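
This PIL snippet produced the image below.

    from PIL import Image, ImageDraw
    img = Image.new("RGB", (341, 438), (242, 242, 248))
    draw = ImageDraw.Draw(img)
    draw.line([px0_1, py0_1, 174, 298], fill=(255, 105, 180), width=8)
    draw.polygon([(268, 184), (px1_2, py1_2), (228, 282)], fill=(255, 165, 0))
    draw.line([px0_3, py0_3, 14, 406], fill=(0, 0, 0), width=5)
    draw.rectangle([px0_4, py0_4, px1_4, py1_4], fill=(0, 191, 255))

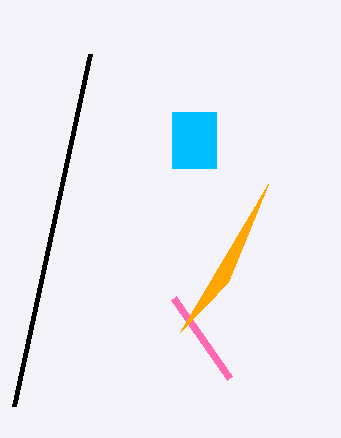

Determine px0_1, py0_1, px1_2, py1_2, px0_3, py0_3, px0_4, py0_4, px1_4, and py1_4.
px0_1 = 230; py0_1 = 378; px1_2 = 180; py1_2 = 332; px0_3 = 90; py0_3 = 54; px0_4 = 172; py0_4 = 112; px1_4 = 216; py1_4 = 168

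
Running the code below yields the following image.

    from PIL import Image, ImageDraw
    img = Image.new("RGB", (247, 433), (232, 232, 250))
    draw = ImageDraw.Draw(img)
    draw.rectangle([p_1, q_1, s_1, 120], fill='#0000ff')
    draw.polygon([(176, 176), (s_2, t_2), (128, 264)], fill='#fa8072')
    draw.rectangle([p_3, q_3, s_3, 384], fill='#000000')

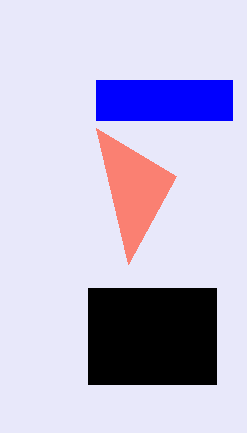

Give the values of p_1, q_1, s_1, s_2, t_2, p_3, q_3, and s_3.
p_1 = 96
q_1 = 80
s_1 = 232
s_2 = 96
t_2 = 128
p_3 = 88
q_3 = 288
s_3 = 216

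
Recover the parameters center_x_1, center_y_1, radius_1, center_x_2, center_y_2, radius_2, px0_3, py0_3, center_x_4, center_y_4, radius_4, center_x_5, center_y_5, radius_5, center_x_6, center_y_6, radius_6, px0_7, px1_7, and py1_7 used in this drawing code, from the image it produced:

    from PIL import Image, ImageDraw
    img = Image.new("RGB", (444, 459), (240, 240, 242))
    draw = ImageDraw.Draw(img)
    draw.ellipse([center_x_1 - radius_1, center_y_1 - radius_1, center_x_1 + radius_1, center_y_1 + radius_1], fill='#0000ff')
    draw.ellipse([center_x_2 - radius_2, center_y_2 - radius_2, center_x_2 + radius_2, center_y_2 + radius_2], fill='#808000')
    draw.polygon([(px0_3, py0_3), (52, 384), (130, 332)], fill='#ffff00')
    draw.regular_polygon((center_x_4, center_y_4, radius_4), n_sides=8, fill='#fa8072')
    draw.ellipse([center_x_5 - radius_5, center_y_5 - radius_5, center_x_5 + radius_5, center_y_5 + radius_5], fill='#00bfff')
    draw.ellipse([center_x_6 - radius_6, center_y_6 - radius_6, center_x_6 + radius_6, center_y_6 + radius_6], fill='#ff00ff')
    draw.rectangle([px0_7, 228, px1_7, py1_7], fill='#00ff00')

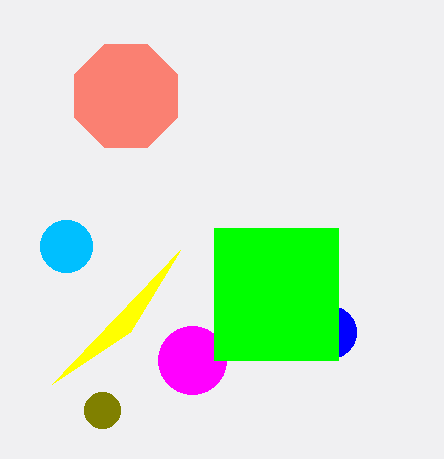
center_x_1 = 330, center_y_1 = 332, radius_1 = 26, center_x_2 = 102, center_y_2 = 410, radius_2 = 18, px0_3 = 180, py0_3 = 250, center_x_4 = 126, center_y_4 = 96, radius_4 = 56, center_x_5 = 66, center_y_5 = 246, radius_5 = 26, center_x_6 = 192, center_y_6 = 360, radius_6 = 34, px0_7 = 214, px1_7 = 338, py1_7 = 360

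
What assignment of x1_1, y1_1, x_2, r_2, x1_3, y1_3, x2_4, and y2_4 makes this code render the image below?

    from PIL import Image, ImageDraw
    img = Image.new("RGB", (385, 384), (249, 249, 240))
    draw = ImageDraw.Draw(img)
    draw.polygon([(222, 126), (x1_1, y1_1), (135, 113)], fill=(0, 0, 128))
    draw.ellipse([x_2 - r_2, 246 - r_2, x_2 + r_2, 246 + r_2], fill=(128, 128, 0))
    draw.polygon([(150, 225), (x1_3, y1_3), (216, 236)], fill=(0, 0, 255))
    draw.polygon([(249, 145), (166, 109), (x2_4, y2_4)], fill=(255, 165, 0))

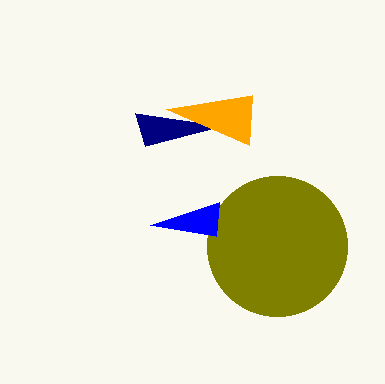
x1_1 = 145; y1_1 = 146; x_2 = 277; r_2 = 70; x1_3 = 219; y1_3 = 202; x2_4 = 252; y2_4 = 95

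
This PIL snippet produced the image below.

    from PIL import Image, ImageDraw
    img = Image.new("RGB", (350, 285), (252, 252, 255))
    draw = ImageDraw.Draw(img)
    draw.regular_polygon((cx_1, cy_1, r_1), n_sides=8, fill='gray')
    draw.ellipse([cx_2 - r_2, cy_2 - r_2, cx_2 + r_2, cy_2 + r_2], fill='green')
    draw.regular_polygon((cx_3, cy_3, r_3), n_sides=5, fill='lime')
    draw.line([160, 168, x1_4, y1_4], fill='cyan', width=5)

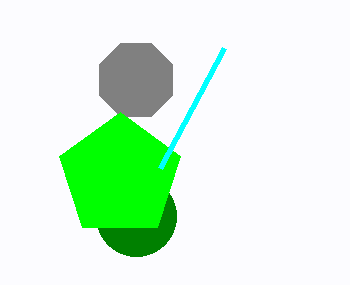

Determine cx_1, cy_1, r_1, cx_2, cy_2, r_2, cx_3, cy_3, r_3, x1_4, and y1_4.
cx_1 = 136
cy_1 = 80
r_1 = 40
cx_2 = 136
cy_2 = 216
r_2 = 40
cx_3 = 120
cy_3 = 176
r_3 = 64
x1_4 = 224
y1_4 = 48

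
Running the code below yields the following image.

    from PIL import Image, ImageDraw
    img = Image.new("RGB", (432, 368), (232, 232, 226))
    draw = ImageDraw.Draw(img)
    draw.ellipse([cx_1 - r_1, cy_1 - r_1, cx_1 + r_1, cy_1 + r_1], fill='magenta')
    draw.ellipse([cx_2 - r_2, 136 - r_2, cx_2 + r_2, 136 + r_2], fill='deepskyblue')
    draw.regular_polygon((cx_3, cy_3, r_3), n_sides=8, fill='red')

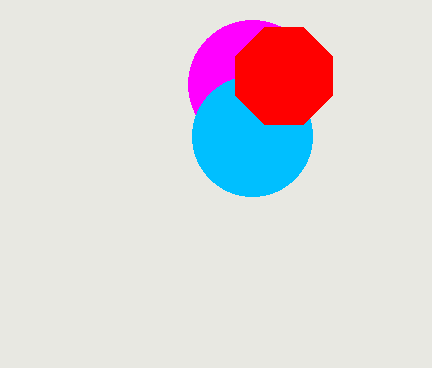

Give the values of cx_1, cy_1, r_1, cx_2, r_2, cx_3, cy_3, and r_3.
cx_1 = 252
cy_1 = 84
r_1 = 64
cx_2 = 252
r_2 = 60
cx_3 = 284
cy_3 = 76
r_3 = 52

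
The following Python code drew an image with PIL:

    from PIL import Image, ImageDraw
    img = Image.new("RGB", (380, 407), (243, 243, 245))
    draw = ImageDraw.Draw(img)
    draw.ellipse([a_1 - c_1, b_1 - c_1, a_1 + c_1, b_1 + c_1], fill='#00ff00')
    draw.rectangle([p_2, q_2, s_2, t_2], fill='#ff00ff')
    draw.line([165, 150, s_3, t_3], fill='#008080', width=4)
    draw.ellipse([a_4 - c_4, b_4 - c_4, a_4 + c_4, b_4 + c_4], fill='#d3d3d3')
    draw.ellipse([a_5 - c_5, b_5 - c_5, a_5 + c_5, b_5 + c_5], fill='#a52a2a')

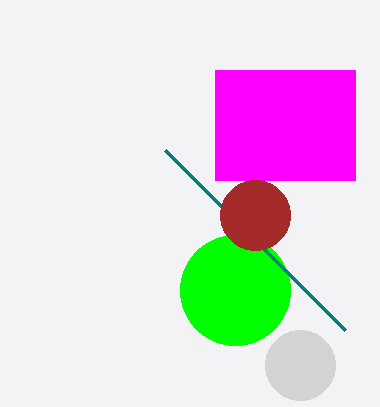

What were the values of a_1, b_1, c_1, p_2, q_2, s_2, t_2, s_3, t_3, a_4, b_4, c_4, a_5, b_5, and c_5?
a_1 = 235
b_1 = 290
c_1 = 55
p_2 = 215
q_2 = 70
s_2 = 355
t_2 = 180
s_3 = 345
t_3 = 330
a_4 = 300
b_4 = 365
c_4 = 35
a_5 = 255
b_5 = 215
c_5 = 35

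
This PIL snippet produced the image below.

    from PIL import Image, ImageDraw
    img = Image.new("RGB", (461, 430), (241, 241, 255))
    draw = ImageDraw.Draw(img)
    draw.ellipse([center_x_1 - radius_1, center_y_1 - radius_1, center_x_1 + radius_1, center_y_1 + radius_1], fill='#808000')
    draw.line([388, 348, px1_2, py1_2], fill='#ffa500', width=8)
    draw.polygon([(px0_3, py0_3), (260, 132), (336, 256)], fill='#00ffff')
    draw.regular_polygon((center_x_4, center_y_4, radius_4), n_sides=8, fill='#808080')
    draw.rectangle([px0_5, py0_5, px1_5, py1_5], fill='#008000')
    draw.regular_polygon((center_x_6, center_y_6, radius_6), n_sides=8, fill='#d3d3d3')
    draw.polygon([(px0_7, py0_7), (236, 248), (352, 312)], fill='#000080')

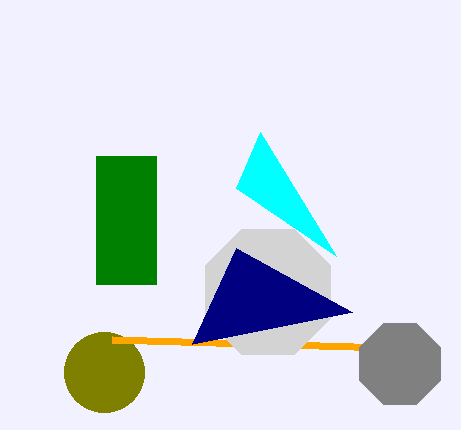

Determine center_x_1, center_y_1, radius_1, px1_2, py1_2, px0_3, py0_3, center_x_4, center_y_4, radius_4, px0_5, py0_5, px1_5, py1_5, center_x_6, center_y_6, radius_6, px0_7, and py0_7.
center_x_1 = 104, center_y_1 = 372, radius_1 = 40, px1_2 = 112, py1_2 = 340, px0_3 = 236, py0_3 = 188, center_x_4 = 400, center_y_4 = 364, radius_4 = 44, px0_5 = 96, py0_5 = 156, px1_5 = 156, py1_5 = 284, center_x_6 = 268, center_y_6 = 292, radius_6 = 68, px0_7 = 192, py0_7 = 344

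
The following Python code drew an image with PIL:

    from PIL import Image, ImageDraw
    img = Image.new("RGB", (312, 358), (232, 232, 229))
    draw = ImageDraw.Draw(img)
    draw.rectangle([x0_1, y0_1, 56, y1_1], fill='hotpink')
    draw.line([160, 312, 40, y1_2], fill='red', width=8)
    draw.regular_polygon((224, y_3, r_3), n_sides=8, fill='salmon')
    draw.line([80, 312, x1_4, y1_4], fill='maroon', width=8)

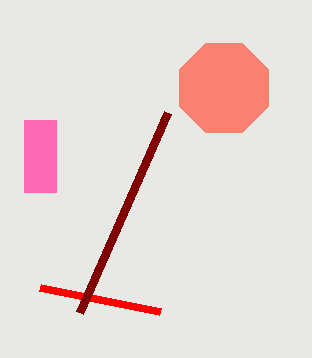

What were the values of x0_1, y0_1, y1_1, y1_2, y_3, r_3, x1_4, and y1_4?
x0_1 = 24, y0_1 = 120, y1_1 = 192, y1_2 = 288, y_3 = 88, r_3 = 48, x1_4 = 168, y1_4 = 112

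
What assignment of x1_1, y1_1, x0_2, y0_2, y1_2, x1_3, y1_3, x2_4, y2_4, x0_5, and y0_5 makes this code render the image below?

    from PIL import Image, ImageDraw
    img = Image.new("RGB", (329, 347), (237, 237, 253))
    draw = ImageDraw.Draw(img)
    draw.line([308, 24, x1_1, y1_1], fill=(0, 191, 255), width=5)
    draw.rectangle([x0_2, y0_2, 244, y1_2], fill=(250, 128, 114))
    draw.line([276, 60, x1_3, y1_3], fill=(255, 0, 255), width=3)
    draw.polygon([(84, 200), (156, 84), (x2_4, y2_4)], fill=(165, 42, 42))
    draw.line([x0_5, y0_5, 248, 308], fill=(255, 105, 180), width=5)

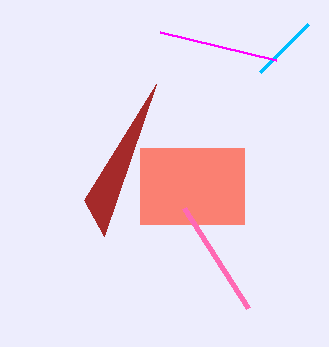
x1_1 = 260; y1_1 = 72; x0_2 = 140; y0_2 = 148; y1_2 = 224; x1_3 = 160; y1_3 = 32; x2_4 = 104; y2_4 = 236; x0_5 = 184; y0_5 = 208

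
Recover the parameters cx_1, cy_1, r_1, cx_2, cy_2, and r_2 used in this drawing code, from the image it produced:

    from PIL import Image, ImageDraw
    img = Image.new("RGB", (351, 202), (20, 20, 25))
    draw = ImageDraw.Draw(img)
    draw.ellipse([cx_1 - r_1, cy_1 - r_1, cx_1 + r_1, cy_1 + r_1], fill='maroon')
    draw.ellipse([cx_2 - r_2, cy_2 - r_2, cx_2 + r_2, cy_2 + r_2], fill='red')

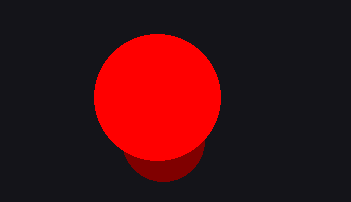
cx_1 = 163
cy_1 = 140
r_1 = 41
cx_2 = 157
cy_2 = 97
r_2 = 63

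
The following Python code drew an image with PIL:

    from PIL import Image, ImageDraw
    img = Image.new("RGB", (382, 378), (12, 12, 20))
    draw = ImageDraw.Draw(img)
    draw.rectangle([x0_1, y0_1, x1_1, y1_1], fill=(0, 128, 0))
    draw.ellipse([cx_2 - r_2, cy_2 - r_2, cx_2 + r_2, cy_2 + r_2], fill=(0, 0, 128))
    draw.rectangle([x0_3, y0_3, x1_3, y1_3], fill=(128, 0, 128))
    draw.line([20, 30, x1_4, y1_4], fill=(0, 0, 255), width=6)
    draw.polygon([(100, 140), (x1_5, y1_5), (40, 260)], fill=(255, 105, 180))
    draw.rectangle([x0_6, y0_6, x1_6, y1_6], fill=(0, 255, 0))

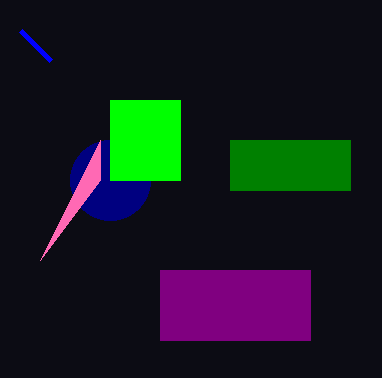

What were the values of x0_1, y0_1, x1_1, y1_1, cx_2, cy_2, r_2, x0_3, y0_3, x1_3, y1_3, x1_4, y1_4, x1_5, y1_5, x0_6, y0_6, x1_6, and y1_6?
x0_1 = 230; y0_1 = 140; x1_1 = 350; y1_1 = 190; cx_2 = 110; cy_2 = 180; r_2 = 40; x0_3 = 160; y0_3 = 270; x1_3 = 310; y1_3 = 340; x1_4 = 50; y1_4 = 60; x1_5 = 100; y1_5 = 180; x0_6 = 110; y0_6 = 100; x1_6 = 180; y1_6 = 180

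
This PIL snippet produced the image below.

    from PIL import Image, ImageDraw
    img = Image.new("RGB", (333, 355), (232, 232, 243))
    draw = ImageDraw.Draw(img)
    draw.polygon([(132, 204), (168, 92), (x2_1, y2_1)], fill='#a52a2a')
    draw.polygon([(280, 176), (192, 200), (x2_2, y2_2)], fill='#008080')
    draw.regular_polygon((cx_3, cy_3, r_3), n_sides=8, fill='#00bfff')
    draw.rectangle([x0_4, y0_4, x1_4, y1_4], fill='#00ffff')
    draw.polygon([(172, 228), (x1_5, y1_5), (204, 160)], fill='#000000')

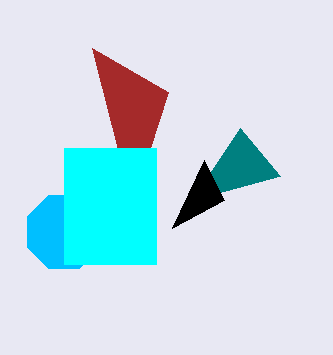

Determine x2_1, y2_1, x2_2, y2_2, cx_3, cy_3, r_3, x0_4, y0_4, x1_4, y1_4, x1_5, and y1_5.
x2_1 = 92, y2_1 = 48, x2_2 = 240, y2_2 = 128, cx_3 = 64, cy_3 = 232, r_3 = 40, x0_4 = 64, y0_4 = 148, x1_4 = 156, y1_4 = 264, x1_5 = 224, y1_5 = 200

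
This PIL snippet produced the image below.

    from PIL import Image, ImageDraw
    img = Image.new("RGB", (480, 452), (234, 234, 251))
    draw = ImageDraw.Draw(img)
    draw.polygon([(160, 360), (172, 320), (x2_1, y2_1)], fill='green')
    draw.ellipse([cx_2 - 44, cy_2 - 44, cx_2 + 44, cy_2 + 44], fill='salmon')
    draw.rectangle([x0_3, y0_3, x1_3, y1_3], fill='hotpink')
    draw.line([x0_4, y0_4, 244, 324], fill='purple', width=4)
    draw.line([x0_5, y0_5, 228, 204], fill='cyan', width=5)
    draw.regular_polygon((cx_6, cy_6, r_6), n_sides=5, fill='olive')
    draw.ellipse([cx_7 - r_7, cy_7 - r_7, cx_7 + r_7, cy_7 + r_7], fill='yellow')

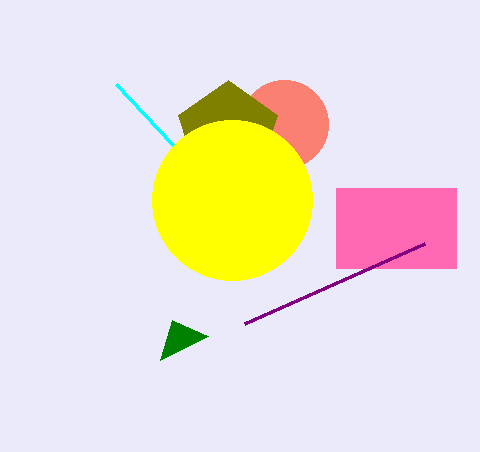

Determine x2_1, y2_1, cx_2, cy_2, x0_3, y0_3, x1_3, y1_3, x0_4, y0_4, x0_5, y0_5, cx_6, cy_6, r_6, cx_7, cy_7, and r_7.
x2_1 = 208; y2_1 = 336; cx_2 = 284; cy_2 = 124; x0_3 = 336; y0_3 = 188; x1_3 = 456; y1_3 = 268; x0_4 = 424; y0_4 = 244; x0_5 = 116; y0_5 = 84; cx_6 = 228; cy_6 = 132; r_6 = 52; cx_7 = 232; cy_7 = 200; r_7 = 80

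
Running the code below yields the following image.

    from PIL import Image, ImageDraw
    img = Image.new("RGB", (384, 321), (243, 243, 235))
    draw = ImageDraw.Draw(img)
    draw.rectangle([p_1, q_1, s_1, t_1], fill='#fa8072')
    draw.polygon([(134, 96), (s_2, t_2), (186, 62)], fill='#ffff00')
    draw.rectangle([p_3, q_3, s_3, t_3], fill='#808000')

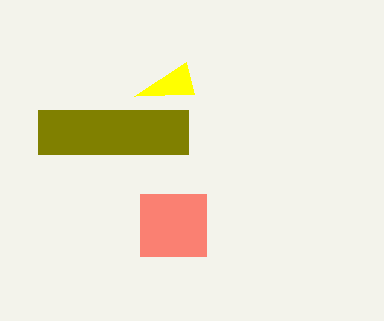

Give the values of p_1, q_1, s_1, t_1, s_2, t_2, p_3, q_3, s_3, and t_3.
p_1 = 140; q_1 = 194; s_1 = 206; t_1 = 256; s_2 = 194; t_2 = 94; p_3 = 38; q_3 = 110; s_3 = 188; t_3 = 154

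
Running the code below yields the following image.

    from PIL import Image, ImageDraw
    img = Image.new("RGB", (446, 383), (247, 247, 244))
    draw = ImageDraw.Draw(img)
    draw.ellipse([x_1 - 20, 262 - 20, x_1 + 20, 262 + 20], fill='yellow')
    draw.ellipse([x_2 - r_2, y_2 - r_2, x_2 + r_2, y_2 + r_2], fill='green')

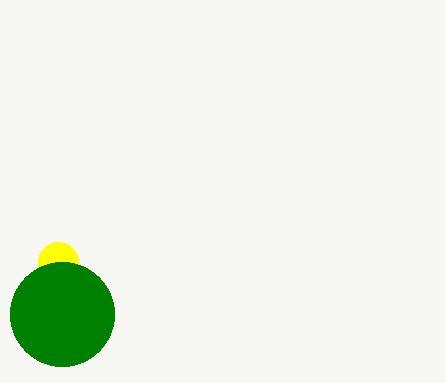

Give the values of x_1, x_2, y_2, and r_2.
x_1 = 58
x_2 = 62
y_2 = 314
r_2 = 52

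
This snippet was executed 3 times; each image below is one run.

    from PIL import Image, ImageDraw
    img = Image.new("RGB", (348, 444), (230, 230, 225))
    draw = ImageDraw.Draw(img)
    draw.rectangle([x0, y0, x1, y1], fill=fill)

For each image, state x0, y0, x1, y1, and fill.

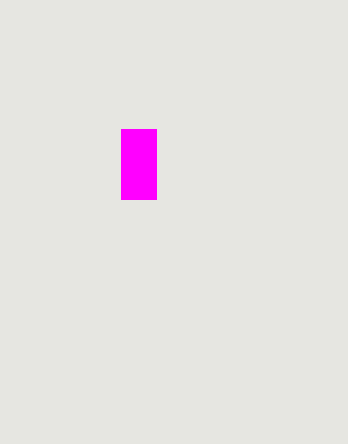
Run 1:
x0 = 121, y0 = 129, x1 = 156, y1 = 199, fill = 'magenta'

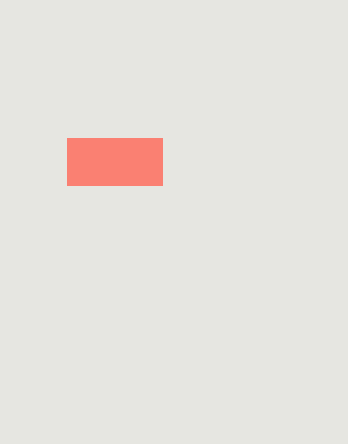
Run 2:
x0 = 67; y0 = 138; x1 = 162; y1 = 185; fill = 'salmon'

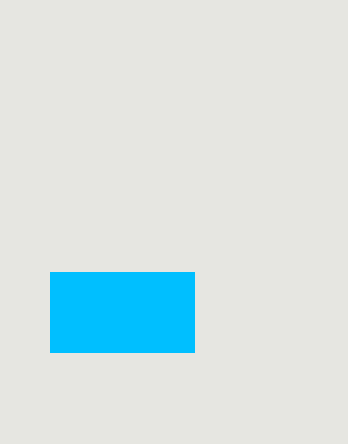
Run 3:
x0 = 50; y0 = 272; x1 = 194; y1 = 352; fill = 'deepskyblue'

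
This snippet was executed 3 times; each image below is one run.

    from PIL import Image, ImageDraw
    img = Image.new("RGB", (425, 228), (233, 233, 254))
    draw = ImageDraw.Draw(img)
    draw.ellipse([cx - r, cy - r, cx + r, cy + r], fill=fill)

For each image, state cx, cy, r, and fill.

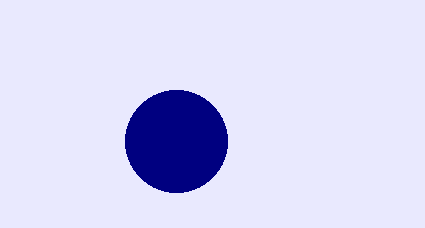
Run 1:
cx = 176, cy = 141, r = 51, fill = 'navy'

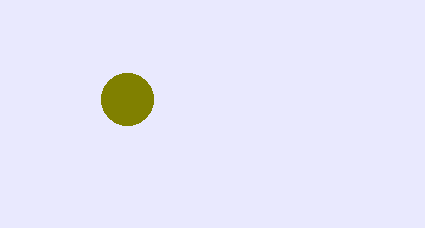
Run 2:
cx = 127
cy = 99
r = 26
fill = 'olive'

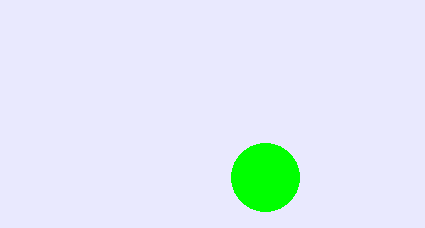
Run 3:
cx = 265; cy = 177; r = 34; fill = 'lime'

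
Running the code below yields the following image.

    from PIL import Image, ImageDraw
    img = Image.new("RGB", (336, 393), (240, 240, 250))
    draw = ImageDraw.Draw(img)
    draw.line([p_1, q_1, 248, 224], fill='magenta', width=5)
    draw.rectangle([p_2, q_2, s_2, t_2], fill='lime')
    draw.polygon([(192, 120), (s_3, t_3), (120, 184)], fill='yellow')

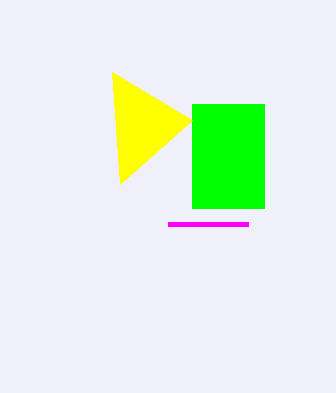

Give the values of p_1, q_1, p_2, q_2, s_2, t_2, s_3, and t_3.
p_1 = 168
q_1 = 224
p_2 = 192
q_2 = 104
s_2 = 264
t_2 = 208
s_3 = 112
t_3 = 72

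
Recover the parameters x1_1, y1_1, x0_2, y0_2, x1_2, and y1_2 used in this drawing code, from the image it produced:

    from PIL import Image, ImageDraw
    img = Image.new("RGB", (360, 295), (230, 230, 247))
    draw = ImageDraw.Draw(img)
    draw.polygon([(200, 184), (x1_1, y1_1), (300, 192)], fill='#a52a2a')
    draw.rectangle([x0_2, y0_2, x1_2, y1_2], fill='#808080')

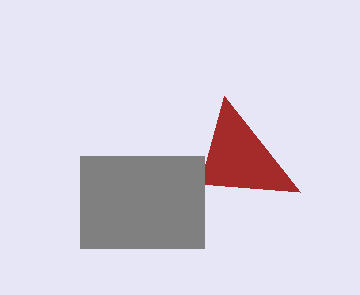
x1_1 = 224
y1_1 = 96
x0_2 = 80
y0_2 = 156
x1_2 = 204
y1_2 = 248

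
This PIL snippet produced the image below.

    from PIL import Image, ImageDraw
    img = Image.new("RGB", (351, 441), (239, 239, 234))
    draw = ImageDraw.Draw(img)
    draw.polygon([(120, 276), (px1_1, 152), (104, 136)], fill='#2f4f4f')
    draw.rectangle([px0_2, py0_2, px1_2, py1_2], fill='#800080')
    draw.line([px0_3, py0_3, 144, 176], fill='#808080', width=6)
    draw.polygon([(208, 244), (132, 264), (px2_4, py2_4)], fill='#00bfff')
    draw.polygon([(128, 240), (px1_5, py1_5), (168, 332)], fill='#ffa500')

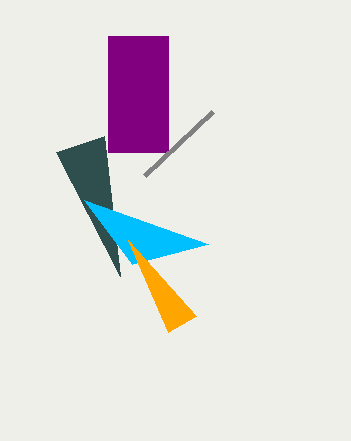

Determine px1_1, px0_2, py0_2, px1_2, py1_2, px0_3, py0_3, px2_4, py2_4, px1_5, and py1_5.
px1_1 = 56
px0_2 = 108
py0_2 = 36
px1_2 = 168
py1_2 = 152
px0_3 = 212
py0_3 = 112
px2_4 = 84
py2_4 = 200
px1_5 = 196
py1_5 = 316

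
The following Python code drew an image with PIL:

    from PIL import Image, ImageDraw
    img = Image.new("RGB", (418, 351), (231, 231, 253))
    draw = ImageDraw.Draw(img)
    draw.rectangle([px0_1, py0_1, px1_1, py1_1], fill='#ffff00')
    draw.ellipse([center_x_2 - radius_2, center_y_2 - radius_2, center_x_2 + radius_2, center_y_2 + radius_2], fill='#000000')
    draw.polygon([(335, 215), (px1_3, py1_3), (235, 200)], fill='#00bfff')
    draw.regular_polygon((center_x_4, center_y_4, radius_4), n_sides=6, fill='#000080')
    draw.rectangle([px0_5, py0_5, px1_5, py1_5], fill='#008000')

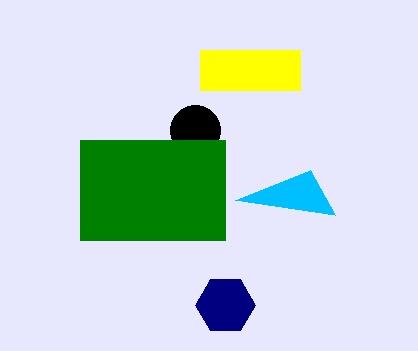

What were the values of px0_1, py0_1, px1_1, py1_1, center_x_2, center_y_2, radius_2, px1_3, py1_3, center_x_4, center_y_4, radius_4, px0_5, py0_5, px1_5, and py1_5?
px0_1 = 200, py0_1 = 50, px1_1 = 300, py1_1 = 90, center_x_2 = 195, center_y_2 = 130, radius_2 = 25, px1_3 = 310, py1_3 = 170, center_x_4 = 225, center_y_4 = 305, radius_4 = 30, px0_5 = 80, py0_5 = 140, px1_5 = 225, py1_5 = 240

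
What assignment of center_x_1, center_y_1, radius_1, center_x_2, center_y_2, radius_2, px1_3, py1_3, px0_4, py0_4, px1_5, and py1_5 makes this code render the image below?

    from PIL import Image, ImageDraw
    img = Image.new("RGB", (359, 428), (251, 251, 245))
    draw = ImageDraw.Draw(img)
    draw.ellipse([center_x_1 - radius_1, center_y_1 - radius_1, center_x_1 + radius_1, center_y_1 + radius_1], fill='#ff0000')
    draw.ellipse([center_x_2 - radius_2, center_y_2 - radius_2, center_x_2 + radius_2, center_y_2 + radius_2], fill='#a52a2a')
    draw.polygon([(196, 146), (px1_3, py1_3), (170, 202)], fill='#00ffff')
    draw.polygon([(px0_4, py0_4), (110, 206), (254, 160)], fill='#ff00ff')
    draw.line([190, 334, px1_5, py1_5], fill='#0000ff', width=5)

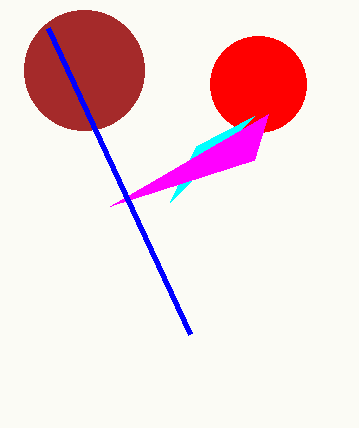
center_x_1 = 258, center_y_1 = 84, radius_1 = 48, center_x_2 = 84, center_y_2 = 70, radius_2 = 60, px1_3 = 254, py1_3 = 116, px0_4 = 268, py0_4 = 114, px1_5 = 48, py1_5 = 28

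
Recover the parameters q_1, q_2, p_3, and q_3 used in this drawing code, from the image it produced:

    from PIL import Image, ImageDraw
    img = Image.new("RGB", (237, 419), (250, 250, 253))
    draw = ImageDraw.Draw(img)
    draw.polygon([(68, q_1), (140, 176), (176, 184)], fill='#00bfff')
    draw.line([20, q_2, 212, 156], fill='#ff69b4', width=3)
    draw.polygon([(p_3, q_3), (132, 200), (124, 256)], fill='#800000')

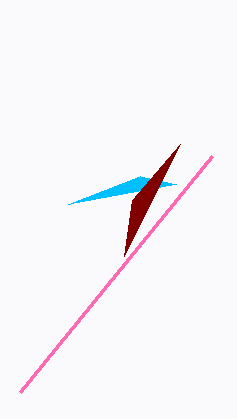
q_1 = 204
q_2 = 392
p_3 = 180
q_3 = 144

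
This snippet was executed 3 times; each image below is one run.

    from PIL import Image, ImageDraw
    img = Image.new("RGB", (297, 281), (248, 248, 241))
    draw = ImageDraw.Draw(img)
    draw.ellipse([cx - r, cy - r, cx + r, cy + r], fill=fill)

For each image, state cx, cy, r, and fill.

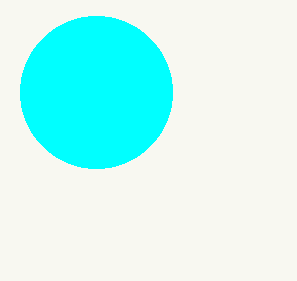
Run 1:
cx = 96; cy = 92; r = 76; fill = 'cyan'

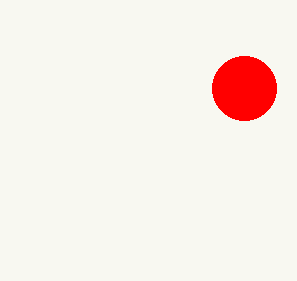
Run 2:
cx = 244; cy = 88; r = 32; fill = 'red'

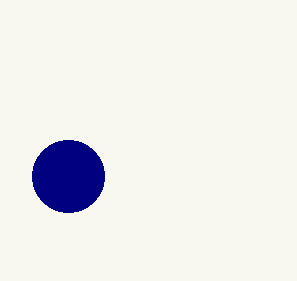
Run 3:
cx = 68
cy = 176
r = 36
fill = 'navy'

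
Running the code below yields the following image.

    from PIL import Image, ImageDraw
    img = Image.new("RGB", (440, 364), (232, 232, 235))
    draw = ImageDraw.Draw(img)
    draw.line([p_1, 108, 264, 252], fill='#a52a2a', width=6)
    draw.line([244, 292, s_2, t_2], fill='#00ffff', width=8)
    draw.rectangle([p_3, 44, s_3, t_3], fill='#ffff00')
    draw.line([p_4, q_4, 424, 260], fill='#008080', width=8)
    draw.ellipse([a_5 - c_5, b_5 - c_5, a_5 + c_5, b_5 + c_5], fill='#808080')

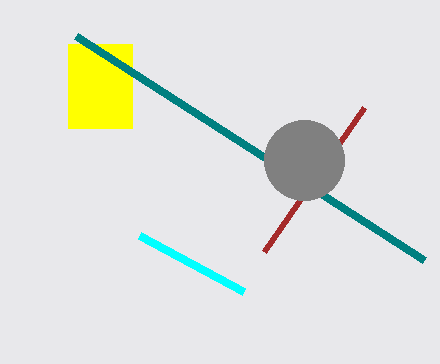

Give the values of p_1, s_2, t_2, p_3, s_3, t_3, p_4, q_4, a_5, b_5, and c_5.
p_1 = 364, s_2 = 140, t_2 = 236, p_3 = 68, s_3 = 132, t_3 = 128, p_4 = 76, q_4 = 36, a_5 = 304, b_5 = 160, c_5 = 40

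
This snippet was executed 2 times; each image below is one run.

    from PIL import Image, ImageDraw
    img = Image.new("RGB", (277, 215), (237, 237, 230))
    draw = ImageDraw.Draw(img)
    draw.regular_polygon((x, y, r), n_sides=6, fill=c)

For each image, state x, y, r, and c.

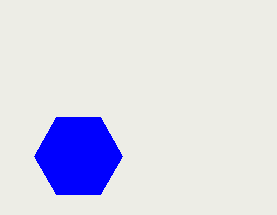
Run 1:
x = 78; y = 156; r = 44; c = 'blue'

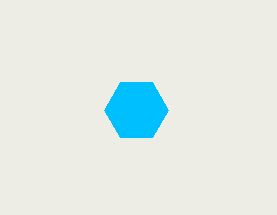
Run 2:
x = 136; y = 110; r = 32; c = 'deepskyblue'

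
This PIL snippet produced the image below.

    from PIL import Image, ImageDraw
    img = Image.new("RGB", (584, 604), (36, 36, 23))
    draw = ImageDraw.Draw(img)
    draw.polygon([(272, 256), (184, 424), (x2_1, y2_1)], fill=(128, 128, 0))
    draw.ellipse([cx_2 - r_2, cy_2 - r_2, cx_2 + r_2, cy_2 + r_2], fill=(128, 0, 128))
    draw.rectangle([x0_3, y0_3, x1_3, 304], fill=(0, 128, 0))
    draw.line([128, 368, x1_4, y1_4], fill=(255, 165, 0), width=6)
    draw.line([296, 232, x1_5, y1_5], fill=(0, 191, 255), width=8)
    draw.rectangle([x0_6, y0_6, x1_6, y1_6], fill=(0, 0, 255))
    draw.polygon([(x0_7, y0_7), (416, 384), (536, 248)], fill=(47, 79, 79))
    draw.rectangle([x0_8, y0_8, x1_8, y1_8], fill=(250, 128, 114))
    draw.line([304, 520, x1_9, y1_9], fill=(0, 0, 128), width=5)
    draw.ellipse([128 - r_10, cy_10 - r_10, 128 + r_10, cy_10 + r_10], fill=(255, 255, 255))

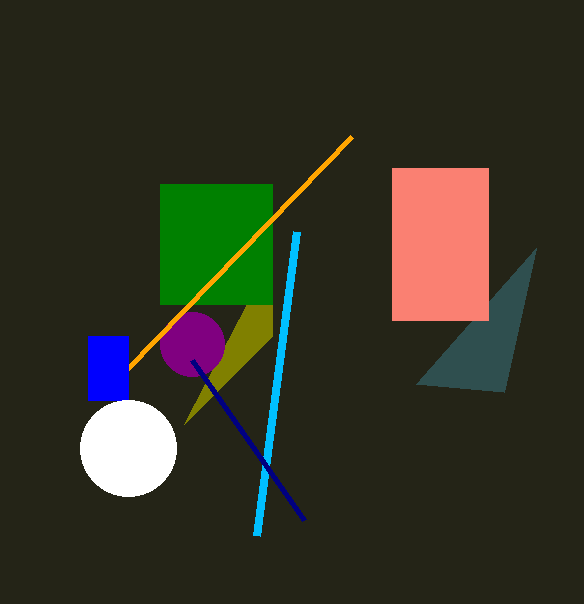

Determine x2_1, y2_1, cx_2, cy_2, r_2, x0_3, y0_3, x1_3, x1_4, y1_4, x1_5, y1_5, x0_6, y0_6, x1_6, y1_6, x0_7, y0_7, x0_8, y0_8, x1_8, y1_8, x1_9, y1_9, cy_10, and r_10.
x2_1 = 272; y2_1 = 336; cx_2 = 192; cy_2 = 344; r_2 = 32; x0_3 = 160; y0_3 = 184; x1_3 = 272; x1_4 = 352; y1_4 = 136; x1_5 = 256; y1_5 = 536; x0_6 = 88; y0_6 = 336; x1_6 = 128; y1_6 = 400; x0_7 = 504; y0_7 = 392; x0_8 = 392; y0_8 = 168; x1_8 = 488; y1_8 = 320; x1_9 = 192; y1_9 = 360; cy_10 = 448; r_10 = 48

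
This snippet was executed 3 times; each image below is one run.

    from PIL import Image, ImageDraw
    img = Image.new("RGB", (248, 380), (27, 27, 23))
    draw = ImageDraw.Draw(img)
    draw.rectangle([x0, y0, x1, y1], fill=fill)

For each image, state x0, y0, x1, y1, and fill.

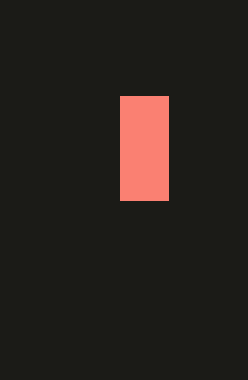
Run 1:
x0 = 120, y0 = 96, x1 = 168, y1 = 200, fill = 'salmon'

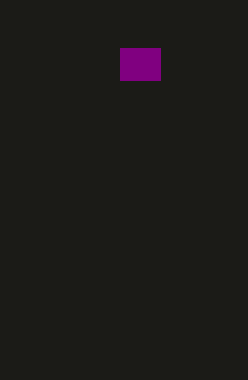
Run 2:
x0 = 120
y0 = 48
x1 = 160
y1 = 80
fill = 'purple'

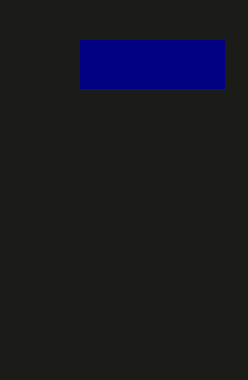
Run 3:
x0 = 80, y0 = 40, x1 = 224, y1 = 88, fill = 'navy'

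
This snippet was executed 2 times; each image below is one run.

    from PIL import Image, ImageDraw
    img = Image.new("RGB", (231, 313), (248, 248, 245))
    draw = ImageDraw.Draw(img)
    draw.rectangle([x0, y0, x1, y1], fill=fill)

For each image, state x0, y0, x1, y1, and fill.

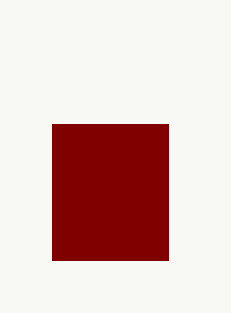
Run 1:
x0 = 52
y0 = 124
x1 = 168
y1 = 260
fill = 'maroon'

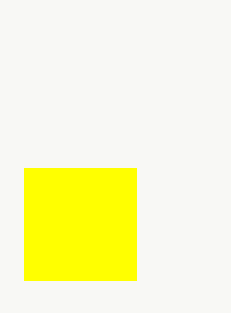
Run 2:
x0 = 24
y0 = 168
x1 = 136
y1 = 280
fill = 'yellow'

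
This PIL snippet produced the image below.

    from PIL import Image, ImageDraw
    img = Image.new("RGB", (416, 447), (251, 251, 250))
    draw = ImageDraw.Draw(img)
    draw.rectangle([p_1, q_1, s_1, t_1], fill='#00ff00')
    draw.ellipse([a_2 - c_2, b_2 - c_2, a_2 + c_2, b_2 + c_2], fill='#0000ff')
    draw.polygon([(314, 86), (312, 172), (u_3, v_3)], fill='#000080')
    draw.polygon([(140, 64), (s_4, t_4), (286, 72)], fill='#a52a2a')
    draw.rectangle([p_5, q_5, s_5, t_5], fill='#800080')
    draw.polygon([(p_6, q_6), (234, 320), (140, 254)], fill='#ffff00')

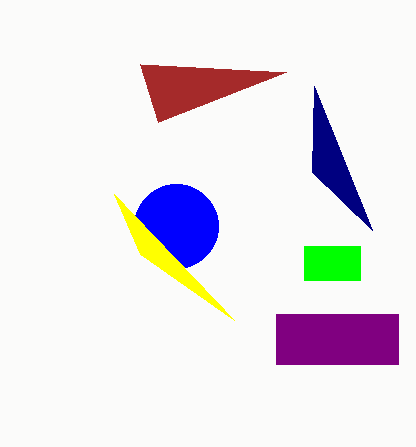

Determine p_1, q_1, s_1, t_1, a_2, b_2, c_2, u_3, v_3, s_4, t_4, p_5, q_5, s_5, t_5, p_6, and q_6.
p_1 = 304, q_1 = 246, s_1 = 360, t_1 = 280, a_2 = 176, b_2 = 226, c_2 = 42, u_3 = 372, v_3 = 230, s_4 = 158, t_4 = 122, p_5 = 276, q_5 = 314, s_5 = 398, t_5 = 364, p_6 = 114, q_6 = 194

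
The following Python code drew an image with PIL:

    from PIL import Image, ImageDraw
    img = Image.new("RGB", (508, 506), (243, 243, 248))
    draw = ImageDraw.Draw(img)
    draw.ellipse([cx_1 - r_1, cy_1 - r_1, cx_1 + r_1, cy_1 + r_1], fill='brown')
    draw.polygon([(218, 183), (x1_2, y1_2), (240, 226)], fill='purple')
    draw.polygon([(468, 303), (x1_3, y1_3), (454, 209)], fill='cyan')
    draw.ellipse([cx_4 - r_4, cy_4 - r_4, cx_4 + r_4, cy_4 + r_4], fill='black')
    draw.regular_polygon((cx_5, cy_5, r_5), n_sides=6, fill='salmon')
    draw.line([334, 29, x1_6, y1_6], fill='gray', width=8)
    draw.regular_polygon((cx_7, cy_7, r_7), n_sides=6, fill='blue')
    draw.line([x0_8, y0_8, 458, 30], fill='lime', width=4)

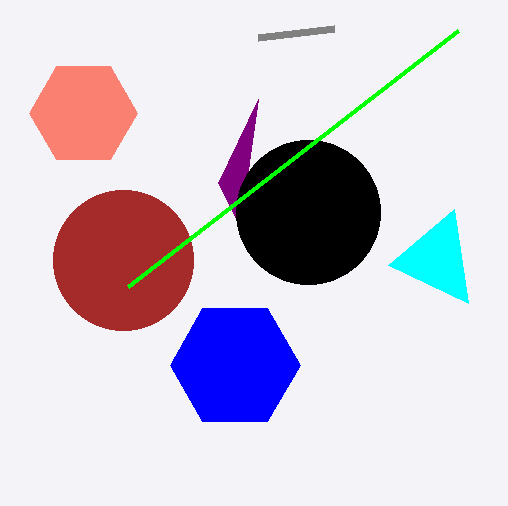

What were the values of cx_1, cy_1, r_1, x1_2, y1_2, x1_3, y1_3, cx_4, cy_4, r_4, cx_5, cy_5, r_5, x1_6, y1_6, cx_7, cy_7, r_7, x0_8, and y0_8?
cx_1 = 123, cy_1 = 260, r_1 = 70, x1_2 = 258, y1_2 = 99, x1_3 = 388, y1_3 = 265, cx_4 = 308, cy_4 = 212, r_4 = 72, cx_5 = 83, cy_5 = 113, r_5 = 54, x1_6 = 258, y1_6 = 38, cx_7 = 235, cy_7 = 365, r_7 = 65, x0_8 = 128, y0_8 = 286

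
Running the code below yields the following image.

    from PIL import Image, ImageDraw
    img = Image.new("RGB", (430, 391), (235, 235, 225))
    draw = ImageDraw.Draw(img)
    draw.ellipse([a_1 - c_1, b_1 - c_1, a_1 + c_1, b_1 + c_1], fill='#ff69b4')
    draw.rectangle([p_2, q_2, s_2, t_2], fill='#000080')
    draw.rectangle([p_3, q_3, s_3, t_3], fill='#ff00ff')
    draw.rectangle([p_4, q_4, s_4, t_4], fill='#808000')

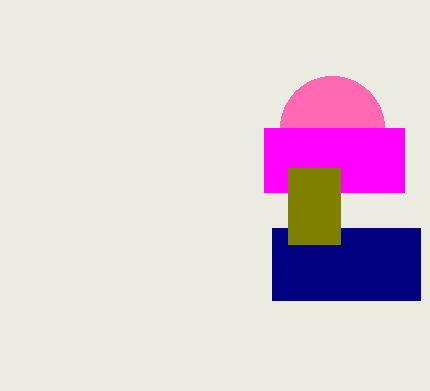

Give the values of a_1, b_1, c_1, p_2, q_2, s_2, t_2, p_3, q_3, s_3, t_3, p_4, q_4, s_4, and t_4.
a_1 = 332; b_1 = 128; c_1 = 52; p_2 = 272; q_2 = 228; s_2 = 420; t_2 = 300; p_3 = 264; q_3 = 128; s_3 = 404; t_3 = 192; p_4 = 288; q_4 = 168; s_4 = 340; t_4 = 244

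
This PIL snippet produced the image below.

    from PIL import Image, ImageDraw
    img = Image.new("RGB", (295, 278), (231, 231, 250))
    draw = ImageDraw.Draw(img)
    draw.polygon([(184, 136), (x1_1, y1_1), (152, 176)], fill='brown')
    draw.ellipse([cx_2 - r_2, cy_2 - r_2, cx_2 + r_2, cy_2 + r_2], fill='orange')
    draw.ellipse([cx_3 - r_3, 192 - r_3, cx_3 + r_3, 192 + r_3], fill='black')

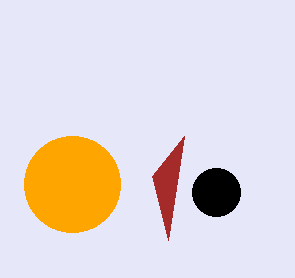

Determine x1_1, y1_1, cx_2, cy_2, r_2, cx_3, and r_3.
x1_1 = 168; y1_1 = 240; cx_2 = 72; cy_2 = 184; r_2 = 48; cx_3 = 216; r_3 = 24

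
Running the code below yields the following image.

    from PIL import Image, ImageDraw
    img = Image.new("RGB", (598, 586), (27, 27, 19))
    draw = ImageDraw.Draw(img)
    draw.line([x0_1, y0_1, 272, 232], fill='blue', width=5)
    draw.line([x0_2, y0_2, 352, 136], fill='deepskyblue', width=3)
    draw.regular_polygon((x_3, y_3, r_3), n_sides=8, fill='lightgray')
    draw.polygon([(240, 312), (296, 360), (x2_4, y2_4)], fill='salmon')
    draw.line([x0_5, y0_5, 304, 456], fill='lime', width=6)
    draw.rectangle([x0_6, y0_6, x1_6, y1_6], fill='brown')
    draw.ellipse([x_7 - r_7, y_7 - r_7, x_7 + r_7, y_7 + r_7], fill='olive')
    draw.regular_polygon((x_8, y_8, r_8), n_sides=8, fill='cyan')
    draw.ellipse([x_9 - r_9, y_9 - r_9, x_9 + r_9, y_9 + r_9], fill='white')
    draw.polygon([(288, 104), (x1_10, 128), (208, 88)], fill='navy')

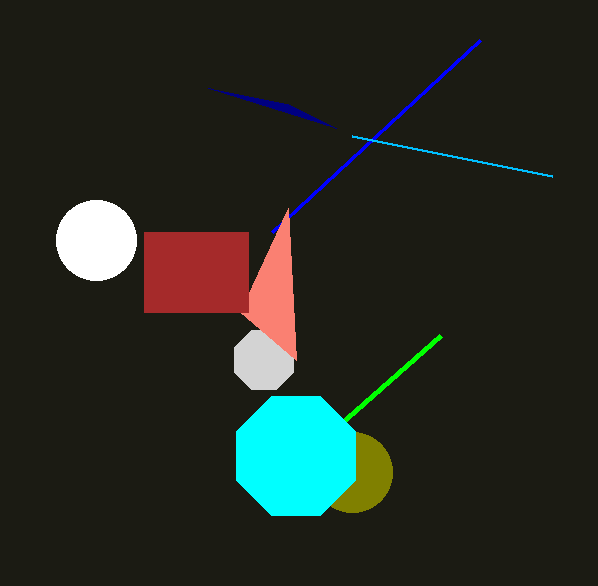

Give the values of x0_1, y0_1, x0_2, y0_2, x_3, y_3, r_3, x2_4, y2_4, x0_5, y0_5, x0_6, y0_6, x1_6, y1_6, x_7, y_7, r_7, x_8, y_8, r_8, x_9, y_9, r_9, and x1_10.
x0_1 = 480
y0_1 = 40
x0_2 = 552
y0_2 = 176
x_3 = 264
y_3 = 360
r_3 = 32
x2_4 = 288
y2_4 = 208
x0_5 = 440
y0_5 = 336
x0_6 = 144
y0_6 = 232
x1_6 = 248
y1_6 = 312
x_7 = 352
y_7 = 472
r_7 = 40
x_8 = 296
y_8 = 456
r_8 = 64
x_9 = 96
y_9 = 240
r_9 = 40
x1_10 = 336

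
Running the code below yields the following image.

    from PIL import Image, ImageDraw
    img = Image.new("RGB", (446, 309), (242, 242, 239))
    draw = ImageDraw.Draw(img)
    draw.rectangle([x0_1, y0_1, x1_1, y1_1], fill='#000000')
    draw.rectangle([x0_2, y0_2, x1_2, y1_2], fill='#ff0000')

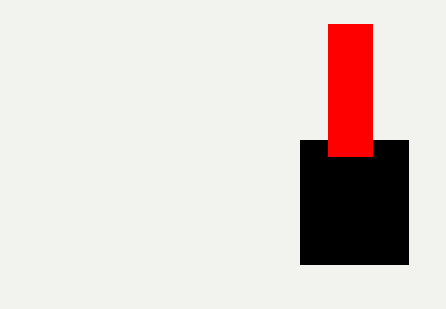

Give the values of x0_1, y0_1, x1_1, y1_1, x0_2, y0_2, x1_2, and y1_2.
x0_1 = 300, y0_1 = 140, x1_1 = 408, y1_1 = 264, x0_2 = 328, y0_2 = 24, x1_2 = 372, y1_2 = 156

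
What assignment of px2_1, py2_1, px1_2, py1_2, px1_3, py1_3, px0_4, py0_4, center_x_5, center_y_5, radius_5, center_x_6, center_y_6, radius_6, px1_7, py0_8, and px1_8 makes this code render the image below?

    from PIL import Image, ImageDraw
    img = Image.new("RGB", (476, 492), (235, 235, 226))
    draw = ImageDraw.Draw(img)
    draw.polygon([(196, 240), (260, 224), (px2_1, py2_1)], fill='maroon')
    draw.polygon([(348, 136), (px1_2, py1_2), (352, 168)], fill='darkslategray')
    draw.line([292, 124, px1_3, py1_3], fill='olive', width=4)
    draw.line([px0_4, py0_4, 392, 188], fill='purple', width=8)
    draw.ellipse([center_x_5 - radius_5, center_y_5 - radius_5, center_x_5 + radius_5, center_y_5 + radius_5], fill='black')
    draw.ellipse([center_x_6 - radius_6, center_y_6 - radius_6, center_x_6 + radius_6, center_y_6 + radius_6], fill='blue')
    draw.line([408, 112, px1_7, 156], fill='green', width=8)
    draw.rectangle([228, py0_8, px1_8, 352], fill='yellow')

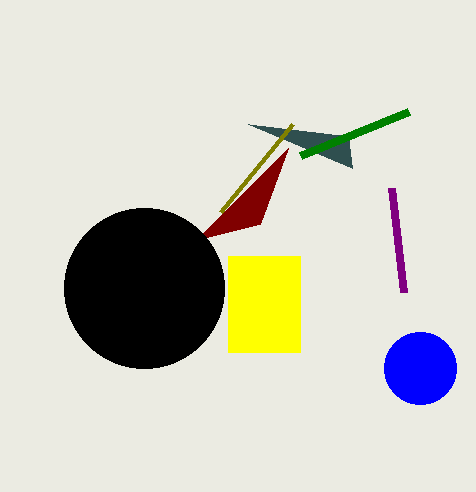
px2_1 = 288; py2_1 = 148; px1_2 = 248; py1_2 = 124; px1_3 = 220; py1_3 = 212; px0_4 = 404; py0_4 = 292; center_x_5 = 144; center_y_5 = 288; radius_5 = 80; center_x_6 = 420; center_y_6 = 368; radius_6 = 36; px1_7 = 300; py0_8 = 256; px1_8 = 300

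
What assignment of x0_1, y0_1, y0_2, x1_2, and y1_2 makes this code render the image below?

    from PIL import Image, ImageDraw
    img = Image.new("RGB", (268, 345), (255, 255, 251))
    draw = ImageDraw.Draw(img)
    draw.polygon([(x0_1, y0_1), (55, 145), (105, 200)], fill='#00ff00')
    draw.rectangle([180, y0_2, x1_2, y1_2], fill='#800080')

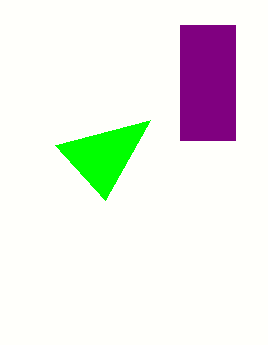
x0_1 = 150, y0_1 = 120, y0_2 = 25, x1_2 = 235, y1_2 = 140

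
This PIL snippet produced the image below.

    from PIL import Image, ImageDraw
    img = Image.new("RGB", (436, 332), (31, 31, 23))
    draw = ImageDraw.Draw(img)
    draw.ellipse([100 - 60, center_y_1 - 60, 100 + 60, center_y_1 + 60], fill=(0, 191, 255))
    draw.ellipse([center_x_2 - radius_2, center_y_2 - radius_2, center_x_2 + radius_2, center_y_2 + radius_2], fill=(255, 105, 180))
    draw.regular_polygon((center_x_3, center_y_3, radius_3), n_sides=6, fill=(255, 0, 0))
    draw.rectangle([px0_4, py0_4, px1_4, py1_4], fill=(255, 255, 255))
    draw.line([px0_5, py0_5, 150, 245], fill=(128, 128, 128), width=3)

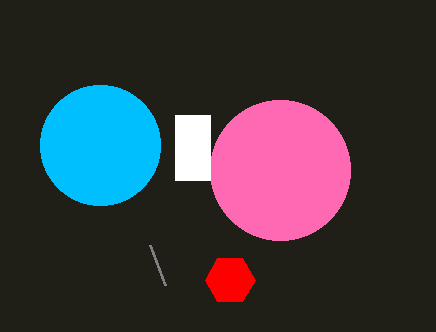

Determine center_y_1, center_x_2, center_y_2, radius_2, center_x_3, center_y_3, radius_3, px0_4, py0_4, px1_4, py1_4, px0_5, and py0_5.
center_y_1 = 145, center_x_2 = 280, center_y_2 = 170, radius_2 = 70, center_x_3 = 230, center_y_3 = 280, radius_3 = 25, px0_4 = 175, py0_4 = 115, px1_4 = 210, py1_4 = 180, px0_5 = 165, py0_5 = 285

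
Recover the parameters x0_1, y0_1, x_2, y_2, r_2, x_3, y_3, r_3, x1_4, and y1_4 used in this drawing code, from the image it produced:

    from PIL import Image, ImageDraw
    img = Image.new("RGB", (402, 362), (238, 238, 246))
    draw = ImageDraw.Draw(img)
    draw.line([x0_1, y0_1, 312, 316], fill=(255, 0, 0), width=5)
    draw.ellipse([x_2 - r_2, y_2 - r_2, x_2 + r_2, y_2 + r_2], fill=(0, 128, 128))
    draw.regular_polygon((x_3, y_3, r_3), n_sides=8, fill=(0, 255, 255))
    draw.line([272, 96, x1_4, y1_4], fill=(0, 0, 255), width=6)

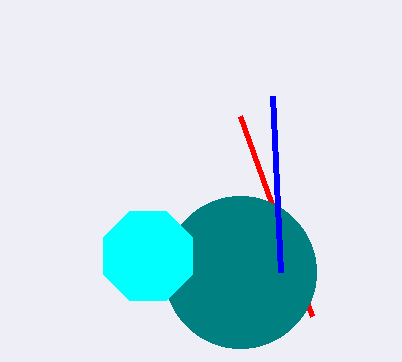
x0_1 = 240; y0_1 = 116; x_2 = 240; y_2 = 272; r_2 = 76; x_3 = 148; y_3 = 256; r_3 = 48; x1_4 = 280; y1_4 = 272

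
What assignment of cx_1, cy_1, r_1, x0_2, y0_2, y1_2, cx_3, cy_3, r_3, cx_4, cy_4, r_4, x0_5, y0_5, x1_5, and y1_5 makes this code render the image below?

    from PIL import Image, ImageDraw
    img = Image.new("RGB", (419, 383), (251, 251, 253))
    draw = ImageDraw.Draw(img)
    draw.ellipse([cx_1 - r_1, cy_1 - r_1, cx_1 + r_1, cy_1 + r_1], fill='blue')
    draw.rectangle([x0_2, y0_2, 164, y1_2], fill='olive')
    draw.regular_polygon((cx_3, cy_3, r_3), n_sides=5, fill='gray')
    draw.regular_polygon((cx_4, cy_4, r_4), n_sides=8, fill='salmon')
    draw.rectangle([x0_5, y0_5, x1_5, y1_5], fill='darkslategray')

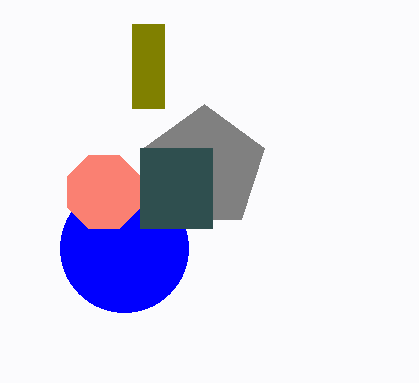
cx_1 = 124
cy_1 = 248
r_1 = 64
x0_2 = 132
y0_2 = 24
y1_2 = 108
cx_3 = 204
cy_3 = 168
r_3 = 64
cx_4 = 104
cy_4 = 192
r_4 = 40
x0_5 = 140
y0_5 = 148
x1_5 = 212
y1_5 = 228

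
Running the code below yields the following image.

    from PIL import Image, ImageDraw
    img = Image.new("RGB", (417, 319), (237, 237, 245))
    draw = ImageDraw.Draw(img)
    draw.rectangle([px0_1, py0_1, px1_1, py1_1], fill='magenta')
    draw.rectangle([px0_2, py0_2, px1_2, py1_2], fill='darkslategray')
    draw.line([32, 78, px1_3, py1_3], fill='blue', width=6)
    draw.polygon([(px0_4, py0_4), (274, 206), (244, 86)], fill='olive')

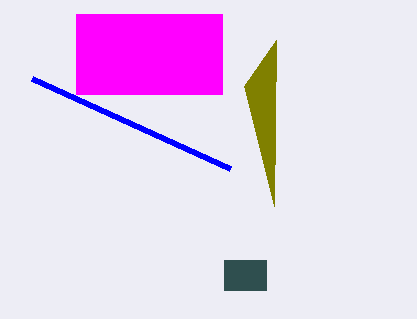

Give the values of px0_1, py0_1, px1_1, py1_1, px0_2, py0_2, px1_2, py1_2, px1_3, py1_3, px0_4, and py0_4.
px0_1 = 76; py0_1 = 14; px1_1 = 222; py1_1 = 94; px0_2 = 224; py0_2 = 260; px1_2 = 266; py1_2 = 290; px1_3 = 230; py1_3 = 168; px0_4 = 276; py0_4 = 40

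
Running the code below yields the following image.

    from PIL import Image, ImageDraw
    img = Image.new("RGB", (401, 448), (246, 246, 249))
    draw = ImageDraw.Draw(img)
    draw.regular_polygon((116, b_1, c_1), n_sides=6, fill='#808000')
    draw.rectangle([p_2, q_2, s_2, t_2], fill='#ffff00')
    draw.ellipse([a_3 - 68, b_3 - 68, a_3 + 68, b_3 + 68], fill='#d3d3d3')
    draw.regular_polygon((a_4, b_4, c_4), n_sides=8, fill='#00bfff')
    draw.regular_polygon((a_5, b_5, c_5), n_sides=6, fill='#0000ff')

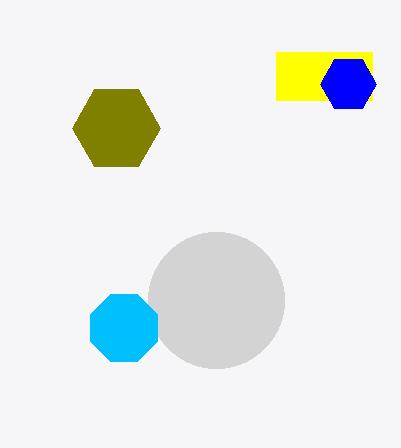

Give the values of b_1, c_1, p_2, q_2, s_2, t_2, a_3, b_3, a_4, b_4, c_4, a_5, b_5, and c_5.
b_1 = 128
c_1 = 44
p_2 = 276
q_2 = 52
s_2 = 372
t_2 = 100
a_3 = 216
b_3 = 300
a_4 = 124
b_4 = 328
c_4 = 36
a_5 = 348
b_5 = 84
c_5 = 28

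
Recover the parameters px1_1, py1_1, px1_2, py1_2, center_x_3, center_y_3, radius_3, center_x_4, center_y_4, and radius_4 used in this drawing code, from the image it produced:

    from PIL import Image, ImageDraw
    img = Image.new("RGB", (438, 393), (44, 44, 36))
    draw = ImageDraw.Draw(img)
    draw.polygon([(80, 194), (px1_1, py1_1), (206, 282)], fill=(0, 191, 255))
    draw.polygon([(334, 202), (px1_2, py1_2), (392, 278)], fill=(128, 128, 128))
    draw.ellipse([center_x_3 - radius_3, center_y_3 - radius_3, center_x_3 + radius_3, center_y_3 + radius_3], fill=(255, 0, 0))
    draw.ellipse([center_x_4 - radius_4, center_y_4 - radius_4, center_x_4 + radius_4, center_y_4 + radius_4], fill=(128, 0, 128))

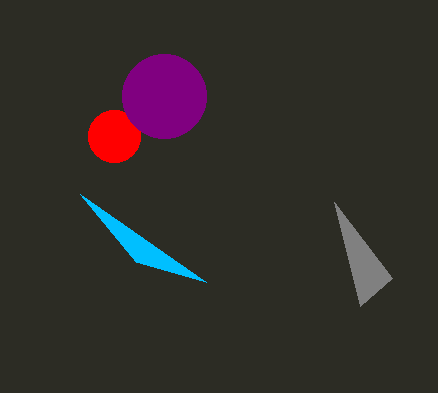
px1_1 = 136
py1_1 = 262
px1_2 = 360
py1_2 = 306
center_x_3 = 114
center_y_3 = 136
radius_3 = 26
center_x_4 = 164
center_y_4 = 96
radius_4 = 42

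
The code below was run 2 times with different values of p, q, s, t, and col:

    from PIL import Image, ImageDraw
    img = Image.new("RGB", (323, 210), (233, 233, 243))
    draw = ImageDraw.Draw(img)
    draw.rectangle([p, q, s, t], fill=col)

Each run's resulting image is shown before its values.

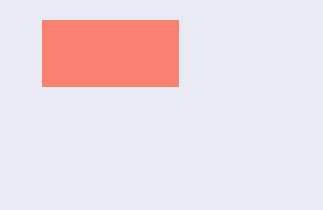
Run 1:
p = 42
q = 20
s = 178
t = 86
col = 'salmon'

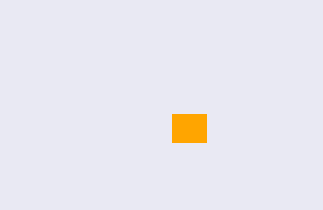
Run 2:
p = 172
q = 114
s = 206
t = 142
col = 'orange'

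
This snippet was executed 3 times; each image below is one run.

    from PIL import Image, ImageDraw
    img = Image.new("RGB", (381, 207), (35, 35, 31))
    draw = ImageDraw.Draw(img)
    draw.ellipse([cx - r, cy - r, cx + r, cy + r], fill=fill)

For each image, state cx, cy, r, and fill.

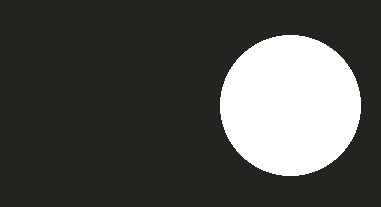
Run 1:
cx = 290
cy = 105
r = 70
fill = 'white'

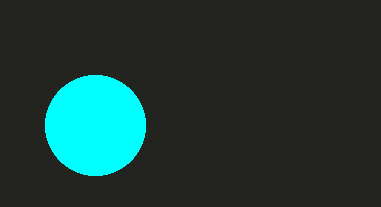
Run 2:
cx = 95; cy = 125; r = 50; fill = 'cyan'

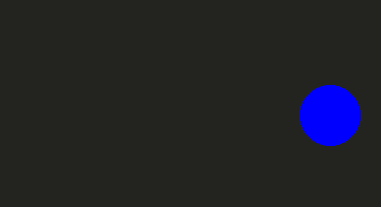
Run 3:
cx = 330
cy = 115
r = 30
fill = 'blue'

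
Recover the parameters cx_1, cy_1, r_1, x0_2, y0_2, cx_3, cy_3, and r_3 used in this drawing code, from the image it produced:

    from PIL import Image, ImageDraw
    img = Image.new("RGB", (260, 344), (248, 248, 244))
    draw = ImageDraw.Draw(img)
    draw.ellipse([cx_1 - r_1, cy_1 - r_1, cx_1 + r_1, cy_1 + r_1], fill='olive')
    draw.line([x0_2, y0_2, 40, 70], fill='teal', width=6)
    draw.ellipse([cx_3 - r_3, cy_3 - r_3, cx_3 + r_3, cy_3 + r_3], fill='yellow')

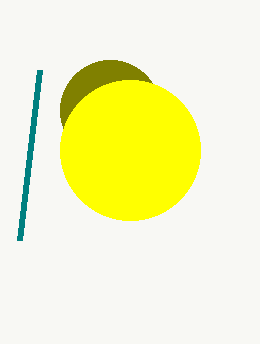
cx_1 = 110, cy_1 = 110, r_1 = 50, x0_2 = 20, y0_2 = 240, cx_3 = 130, cy_3 = 150, r_3 = 70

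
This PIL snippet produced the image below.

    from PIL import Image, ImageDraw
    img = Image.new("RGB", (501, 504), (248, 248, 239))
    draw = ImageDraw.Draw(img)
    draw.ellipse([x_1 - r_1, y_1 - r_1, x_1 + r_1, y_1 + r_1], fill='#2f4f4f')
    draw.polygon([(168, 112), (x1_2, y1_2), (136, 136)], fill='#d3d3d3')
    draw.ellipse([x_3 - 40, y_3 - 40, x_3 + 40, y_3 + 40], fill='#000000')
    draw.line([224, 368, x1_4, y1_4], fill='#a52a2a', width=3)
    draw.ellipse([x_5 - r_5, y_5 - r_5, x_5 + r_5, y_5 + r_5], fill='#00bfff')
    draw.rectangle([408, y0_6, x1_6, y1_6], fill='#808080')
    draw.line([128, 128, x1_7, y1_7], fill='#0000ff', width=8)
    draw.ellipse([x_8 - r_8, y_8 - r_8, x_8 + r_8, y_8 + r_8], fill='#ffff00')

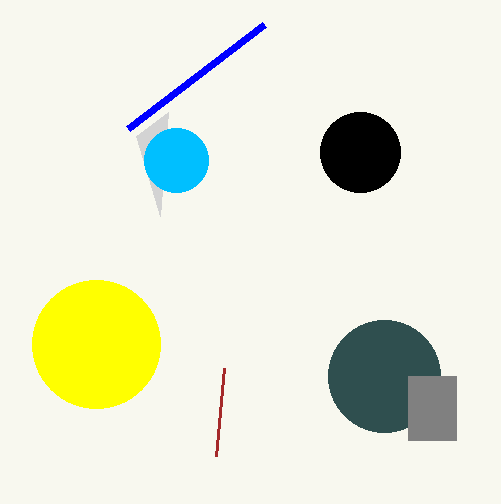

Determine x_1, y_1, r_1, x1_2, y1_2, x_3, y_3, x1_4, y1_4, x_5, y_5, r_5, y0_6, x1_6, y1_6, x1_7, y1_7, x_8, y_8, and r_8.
x_1 = 384; y_1 = 376; r_1 = 56; x1_2 = 160; y1_2 = 216; x_3 = 360; y_3 = 152; x1_4 = 216; y1_4 = 456; x_5 = 176; y_5 = 160; r_5 = 32; y0_6 = 376; x1_6 = 456; y1_6 = 440; x1_7 = 264; y1_7 = 24; x_8 = 96; y_8 = 344; r_8 = 64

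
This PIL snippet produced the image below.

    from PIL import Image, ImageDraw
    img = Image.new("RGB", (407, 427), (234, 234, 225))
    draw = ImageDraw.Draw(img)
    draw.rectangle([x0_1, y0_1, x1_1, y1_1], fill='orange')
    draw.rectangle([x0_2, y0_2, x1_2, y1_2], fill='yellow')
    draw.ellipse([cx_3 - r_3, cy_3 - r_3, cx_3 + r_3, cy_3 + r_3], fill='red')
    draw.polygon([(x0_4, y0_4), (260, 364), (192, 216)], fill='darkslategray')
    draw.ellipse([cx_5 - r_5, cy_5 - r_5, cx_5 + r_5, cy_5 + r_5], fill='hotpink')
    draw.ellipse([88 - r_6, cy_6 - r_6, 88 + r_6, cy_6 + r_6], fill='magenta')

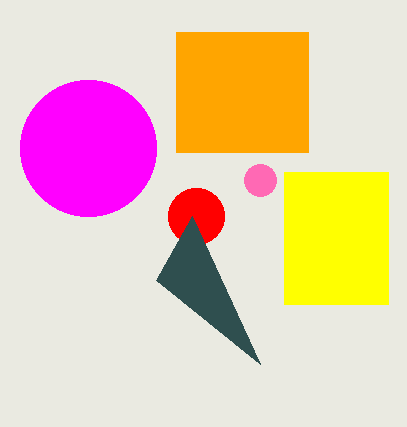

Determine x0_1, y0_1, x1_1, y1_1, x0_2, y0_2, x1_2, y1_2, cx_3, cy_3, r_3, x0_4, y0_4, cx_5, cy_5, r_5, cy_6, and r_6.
x0_1 = 176
y0_1 = 32
x1_1 = 308
y1_1 = 152
x0_2 = 284
y0_2 = 172
x1_2 = 388
y1_2 = 304
cx_3 = 196
cy_3 = 216
r_3 = 28
x0_4 = 156
y0_4 = 280
cx_5 = 260
cy_5 = 180
r_5 = 16
cy_6 = 148
r_6 = 68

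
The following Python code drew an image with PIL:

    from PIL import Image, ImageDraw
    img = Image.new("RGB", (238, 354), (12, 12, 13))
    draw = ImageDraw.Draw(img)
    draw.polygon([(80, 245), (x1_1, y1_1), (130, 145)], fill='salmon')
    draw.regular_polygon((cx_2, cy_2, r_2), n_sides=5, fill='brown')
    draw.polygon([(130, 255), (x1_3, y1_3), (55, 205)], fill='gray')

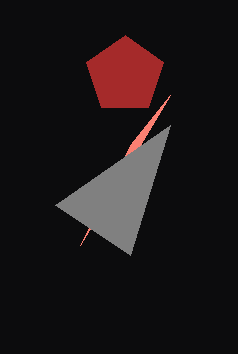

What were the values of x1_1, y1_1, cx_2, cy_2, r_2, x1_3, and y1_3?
x1_1 = 170
y1_1 = 95
cx_2 = 125
cy_2 = 75
r_2 = 40
x1_3 = 170
y1_3 = 125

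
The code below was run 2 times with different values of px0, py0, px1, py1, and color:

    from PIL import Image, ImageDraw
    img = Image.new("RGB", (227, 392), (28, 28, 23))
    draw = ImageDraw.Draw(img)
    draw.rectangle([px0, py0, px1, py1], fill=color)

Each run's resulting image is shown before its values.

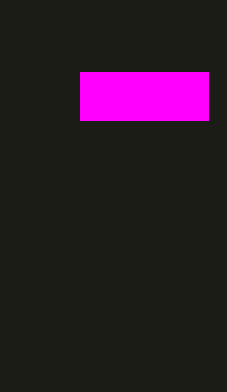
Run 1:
px0 = 80, py0 = 72, px1 = 208, py1 = 120, color = 'magenta'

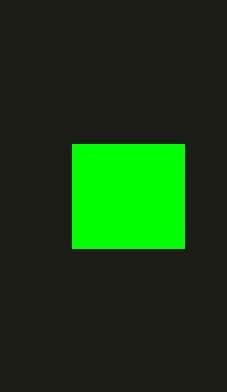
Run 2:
px0 = 72, py0 = 144, px1 = 184, py1 = 248, color = 'lime'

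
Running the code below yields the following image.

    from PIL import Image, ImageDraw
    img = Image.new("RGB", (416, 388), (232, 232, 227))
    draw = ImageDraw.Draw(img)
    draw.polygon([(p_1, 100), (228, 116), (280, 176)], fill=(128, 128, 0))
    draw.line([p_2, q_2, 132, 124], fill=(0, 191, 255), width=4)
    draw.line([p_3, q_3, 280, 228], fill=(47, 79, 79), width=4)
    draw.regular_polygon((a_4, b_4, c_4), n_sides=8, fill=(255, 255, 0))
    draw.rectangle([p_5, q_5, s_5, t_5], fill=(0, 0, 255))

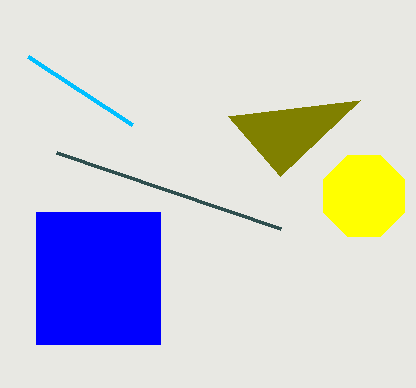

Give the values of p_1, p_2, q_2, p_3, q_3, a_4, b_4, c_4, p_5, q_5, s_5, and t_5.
p_1 = 360, p_2 = 28, q_2 = 56, p_3 = 56, q_3 = 152, a_4 = 364, b_4 = 196, c_4 = 44, p_5 = 36, q_5 = 212, s_5 = 160, t_5 = 344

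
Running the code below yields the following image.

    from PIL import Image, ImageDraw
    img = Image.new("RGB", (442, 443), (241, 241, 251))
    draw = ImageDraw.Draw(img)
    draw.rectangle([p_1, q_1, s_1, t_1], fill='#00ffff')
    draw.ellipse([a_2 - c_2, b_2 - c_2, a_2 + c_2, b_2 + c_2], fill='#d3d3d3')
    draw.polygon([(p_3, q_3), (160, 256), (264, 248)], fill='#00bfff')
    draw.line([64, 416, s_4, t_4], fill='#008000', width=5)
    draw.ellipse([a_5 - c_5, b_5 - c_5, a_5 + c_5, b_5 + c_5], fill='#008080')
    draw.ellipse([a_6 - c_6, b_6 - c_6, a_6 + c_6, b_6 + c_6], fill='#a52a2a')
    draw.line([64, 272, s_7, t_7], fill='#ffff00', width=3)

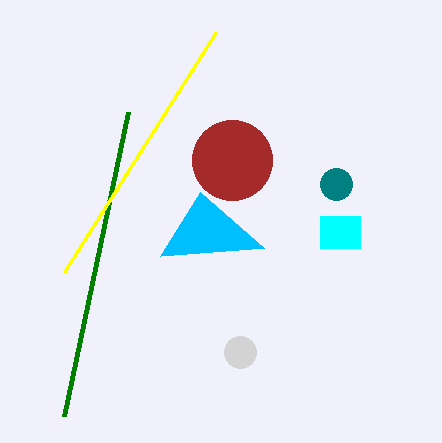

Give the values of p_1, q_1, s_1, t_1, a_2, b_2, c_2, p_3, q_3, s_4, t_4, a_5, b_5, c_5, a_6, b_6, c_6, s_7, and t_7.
p_1 = 320, q_1 = 216, s_1 = 360, t_1 = 248, a_2 = 240, b_2 = 352, c_2 = 16, p_3 = 200, q_3 = 192, s_4 = 128, t_4 = 112, a_5 = 336, b_5 = 184, c_5 = 16, a_6 = 232, b_6 = 160, c_6 = 40, s_7 = 216, t_7 = 32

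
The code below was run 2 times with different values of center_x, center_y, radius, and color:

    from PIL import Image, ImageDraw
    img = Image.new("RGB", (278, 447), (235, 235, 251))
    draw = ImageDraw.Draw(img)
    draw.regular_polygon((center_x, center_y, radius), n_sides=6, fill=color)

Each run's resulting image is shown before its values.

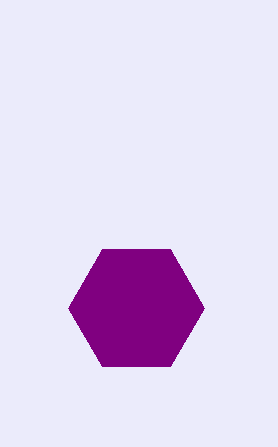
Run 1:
center_x = 136
center_y = 308
radius = 68
color = 'purple'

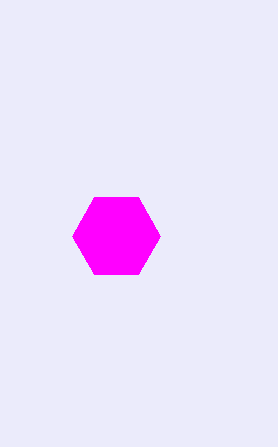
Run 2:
center_x = 116; center_y = 236; radius = 44; color = 'magenta'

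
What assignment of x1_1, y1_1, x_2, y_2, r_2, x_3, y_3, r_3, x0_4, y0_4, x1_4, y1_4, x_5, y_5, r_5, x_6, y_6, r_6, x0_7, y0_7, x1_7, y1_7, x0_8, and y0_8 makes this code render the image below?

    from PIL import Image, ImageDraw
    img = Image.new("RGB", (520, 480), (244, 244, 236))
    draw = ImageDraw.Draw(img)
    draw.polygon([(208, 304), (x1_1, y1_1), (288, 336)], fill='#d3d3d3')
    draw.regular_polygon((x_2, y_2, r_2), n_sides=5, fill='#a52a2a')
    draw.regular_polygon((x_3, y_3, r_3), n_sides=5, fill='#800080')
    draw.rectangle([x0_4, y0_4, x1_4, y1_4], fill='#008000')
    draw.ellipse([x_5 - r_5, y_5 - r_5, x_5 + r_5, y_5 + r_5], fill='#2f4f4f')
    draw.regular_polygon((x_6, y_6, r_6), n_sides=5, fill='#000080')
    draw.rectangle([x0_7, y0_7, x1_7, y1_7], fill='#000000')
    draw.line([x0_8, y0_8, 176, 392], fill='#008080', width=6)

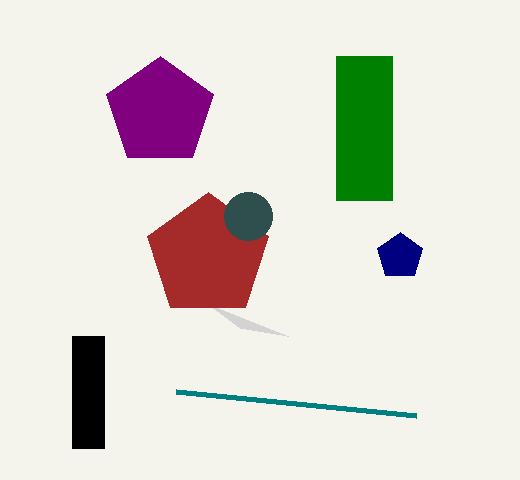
x1_1 = 240; y1_1 = 328; x_2 = 208; y_2 = 256; r_2 = 64; x_3 = 160; y_3 = 112; r_3 = 56; x0_4 = 336; y0_4 = 56; x1_4 = 392; y1_4 = 200; x_5 = 248; y_5 = 216; r_5 = 24; x_6 = 400; y_6 = 256; r_6 = 24; x0_7 = 72; y0_7 = 336; x1_7 = 104; y1_7 = 448; x0_8 = 416; y0_8 = 416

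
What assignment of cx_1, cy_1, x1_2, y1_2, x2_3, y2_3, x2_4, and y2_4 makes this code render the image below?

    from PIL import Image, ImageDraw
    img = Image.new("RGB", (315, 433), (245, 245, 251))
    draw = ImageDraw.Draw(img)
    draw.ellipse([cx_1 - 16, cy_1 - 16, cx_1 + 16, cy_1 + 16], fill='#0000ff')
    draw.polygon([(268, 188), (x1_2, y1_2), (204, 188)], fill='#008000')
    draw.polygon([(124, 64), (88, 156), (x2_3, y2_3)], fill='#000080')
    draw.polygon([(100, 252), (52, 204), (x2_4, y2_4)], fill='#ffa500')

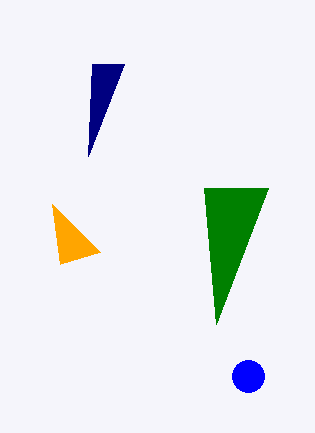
cx_1 = 248; cy_1 = 376; x1_2 = 216; y1_2 = 324; x2_3 = 92; y2_3 = 64; x2_4 = 60; y2_4 = 264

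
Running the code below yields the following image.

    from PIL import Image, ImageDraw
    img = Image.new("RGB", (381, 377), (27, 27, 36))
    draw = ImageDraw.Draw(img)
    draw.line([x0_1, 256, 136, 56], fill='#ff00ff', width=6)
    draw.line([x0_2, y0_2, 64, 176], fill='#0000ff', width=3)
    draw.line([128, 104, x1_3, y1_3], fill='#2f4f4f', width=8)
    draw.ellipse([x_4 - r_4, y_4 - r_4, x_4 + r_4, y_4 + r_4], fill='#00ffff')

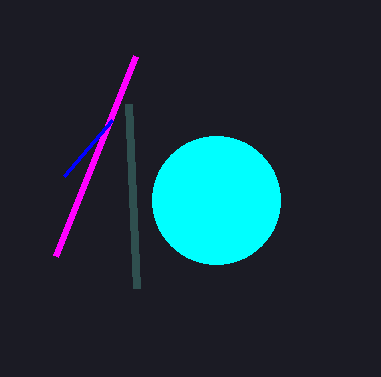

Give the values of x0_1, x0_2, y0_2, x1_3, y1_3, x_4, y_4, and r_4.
x0_1 = 56, x0_2 = 112, y0_2 = 120, x1_3 = 136, y1_3 = 288, x_4 = 216, y_4 = 200, r_4 = 64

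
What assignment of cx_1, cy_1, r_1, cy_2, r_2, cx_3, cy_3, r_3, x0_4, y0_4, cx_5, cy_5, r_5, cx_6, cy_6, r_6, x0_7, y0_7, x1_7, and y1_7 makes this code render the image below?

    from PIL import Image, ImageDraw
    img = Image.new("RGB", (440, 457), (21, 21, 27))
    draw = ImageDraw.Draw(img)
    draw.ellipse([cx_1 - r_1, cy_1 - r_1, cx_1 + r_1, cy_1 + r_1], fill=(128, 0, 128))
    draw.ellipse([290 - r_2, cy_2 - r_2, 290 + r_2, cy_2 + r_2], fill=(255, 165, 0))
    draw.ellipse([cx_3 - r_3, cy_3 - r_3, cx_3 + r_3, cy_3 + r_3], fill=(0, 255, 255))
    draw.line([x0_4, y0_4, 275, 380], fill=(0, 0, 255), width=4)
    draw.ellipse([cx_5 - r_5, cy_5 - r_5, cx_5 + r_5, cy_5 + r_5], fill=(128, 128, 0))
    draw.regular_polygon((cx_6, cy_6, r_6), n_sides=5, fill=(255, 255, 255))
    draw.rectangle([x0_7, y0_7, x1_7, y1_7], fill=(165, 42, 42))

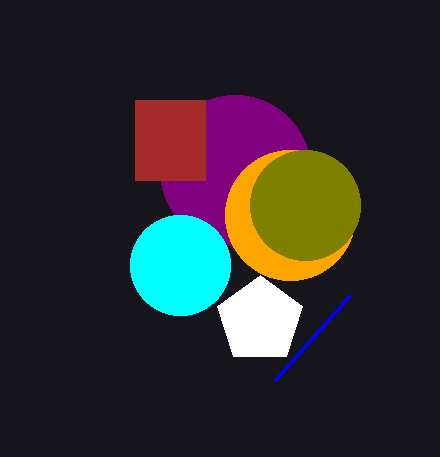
cx_1 = 235; cy_1 = 170; r_1 = 75; cy_2 = 215; r_2 = 65; cx_3 = 180; cy_3 = 265; r_3 = 50; x0_4 = 350; y0_4 = 295; cx_5 = 305; cy_5 = 205; r_5 = 55; cx_6 = 260; cy_6 = 320; r_6 = 45; x0_7 = 135; y0_7 = 100; x1_7 = 205; y1_7 = 180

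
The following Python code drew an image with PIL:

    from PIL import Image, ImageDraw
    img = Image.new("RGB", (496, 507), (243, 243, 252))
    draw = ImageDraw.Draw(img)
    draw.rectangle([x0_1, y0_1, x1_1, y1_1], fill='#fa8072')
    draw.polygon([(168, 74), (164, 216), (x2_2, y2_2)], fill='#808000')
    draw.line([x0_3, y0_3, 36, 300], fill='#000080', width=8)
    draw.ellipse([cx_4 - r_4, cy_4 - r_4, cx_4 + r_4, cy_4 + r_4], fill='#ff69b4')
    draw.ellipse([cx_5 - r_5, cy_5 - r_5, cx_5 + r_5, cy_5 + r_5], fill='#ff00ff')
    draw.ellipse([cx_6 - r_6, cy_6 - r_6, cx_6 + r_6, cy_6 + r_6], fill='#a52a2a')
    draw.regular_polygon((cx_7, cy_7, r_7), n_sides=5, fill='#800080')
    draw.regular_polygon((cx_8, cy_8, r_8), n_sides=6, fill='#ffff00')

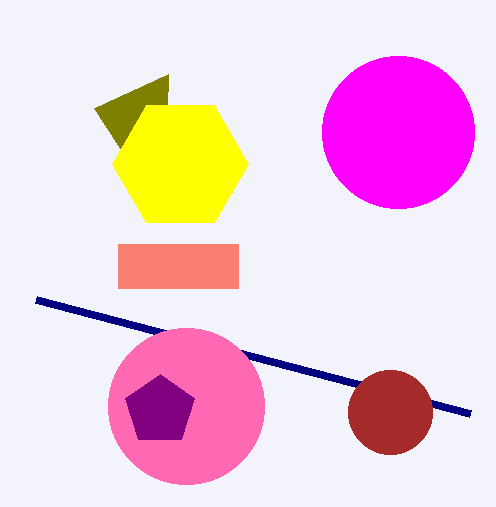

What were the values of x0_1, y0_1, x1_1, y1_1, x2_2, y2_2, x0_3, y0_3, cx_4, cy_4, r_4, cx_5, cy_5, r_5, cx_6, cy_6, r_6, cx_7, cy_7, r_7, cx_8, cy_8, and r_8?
x0_1 = 118
y0_1 = 244
x1_1 = 238
y1_1 = 288
x2_2 = 94
y2_2 = 108
x0_3 = 470
y0_3 = 414
cx_4 = 186
cy_4 = 406
r_4 = 78
cx_5 = 398
cy_5 = 132
r_5 = 76
cx_6 = 390
cy_6 = 412
r_6 = 42
cx_7 = 160
cy_7 = 410
r_7 = 36
cx_8 = 180
cy_8 = 164
r_8 = 68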